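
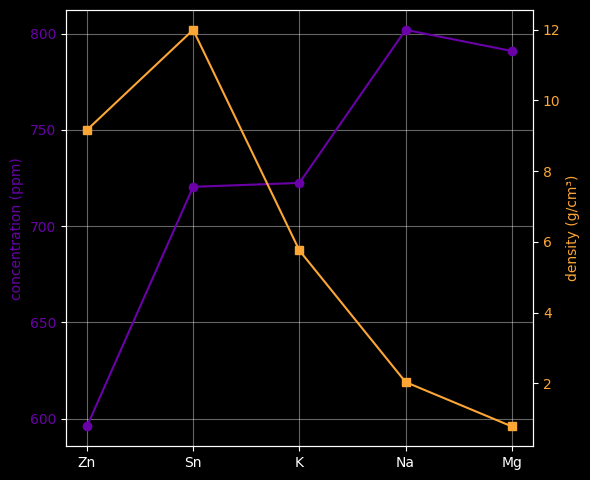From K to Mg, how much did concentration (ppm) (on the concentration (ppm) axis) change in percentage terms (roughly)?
K ≈ 720, Mg ≈ 800; (800 − 720) / 720 ≈ +11.1%.

≈ +11.1%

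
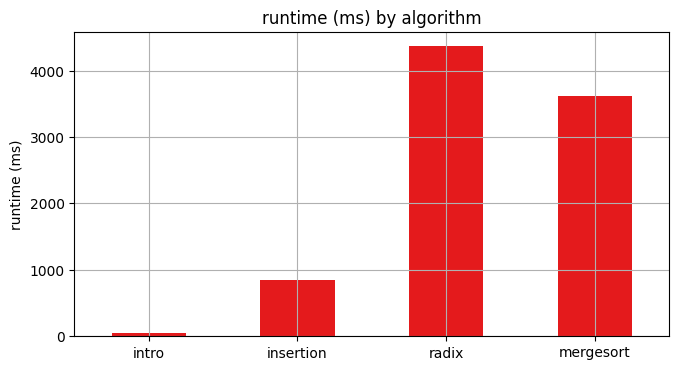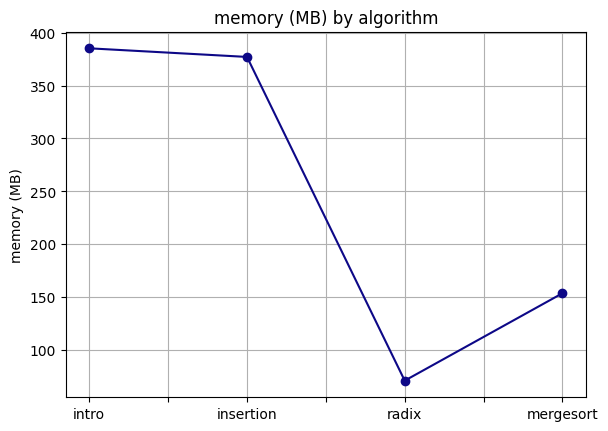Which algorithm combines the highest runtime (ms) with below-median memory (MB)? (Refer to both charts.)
Chart 2 median memory (MB) ≈ 250; below-median algorithms: radix, mergesort. Among those, radix has the highest runtime (ms) (≈ 4500).

radix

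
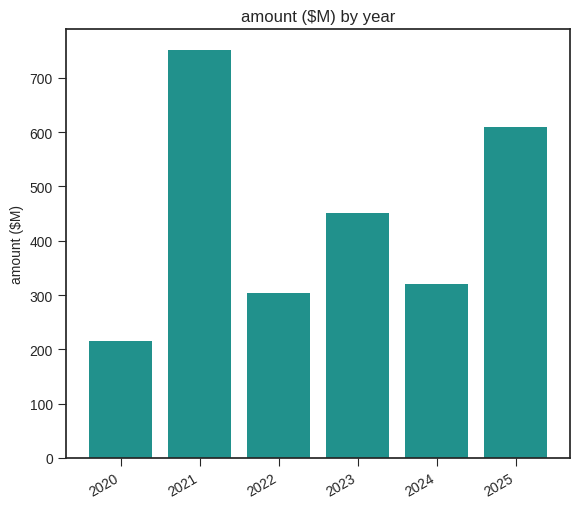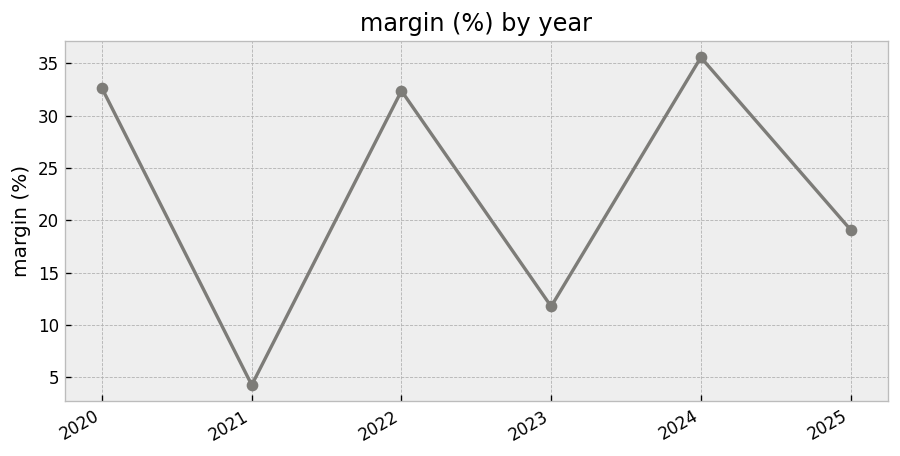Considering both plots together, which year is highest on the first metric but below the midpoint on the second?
2021

Chart 2 median margin (%) ≈ 25; below-median years: 2021, 2023, 2025. Among those, 2021 has the highest amount ($M) (≈ 800).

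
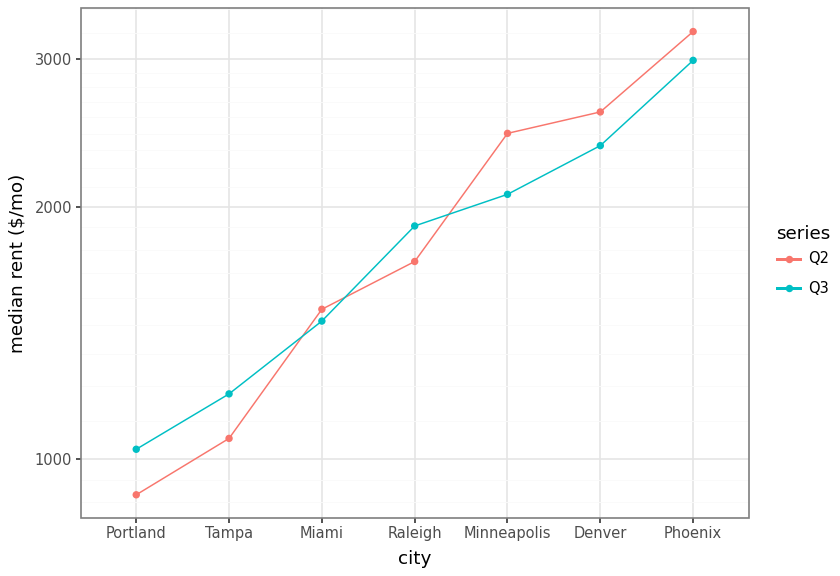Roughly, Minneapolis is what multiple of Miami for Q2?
≈ 1.5×

Minneapolis ≈ 2400, Miami ≈ 1600; 2400/1600 ≈ 1.5.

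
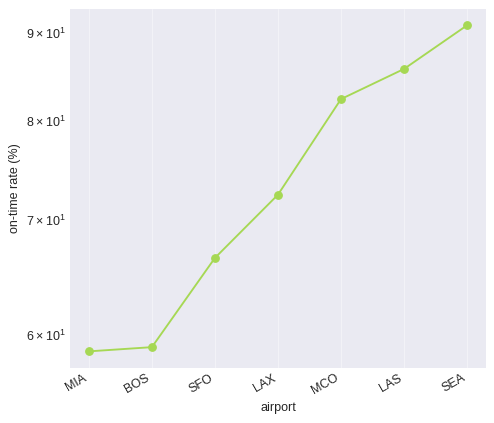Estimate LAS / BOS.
LAS ≈ 85, BOS ≈ 60; 85/60 ≈ 1.42.

≈ 1.42×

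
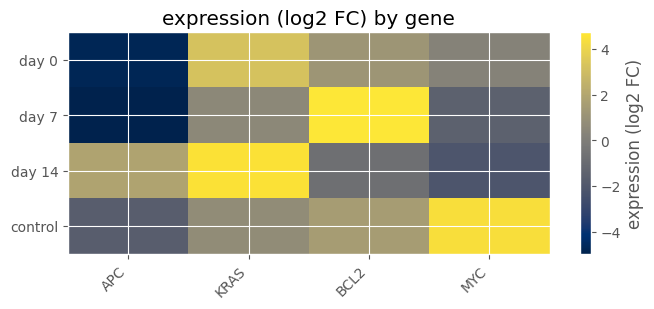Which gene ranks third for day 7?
Top 4 for day 7: BCL2 ≈ 5, KRAS ≈ 1, MYC ≈ -1, APC ≈ -5.

MYC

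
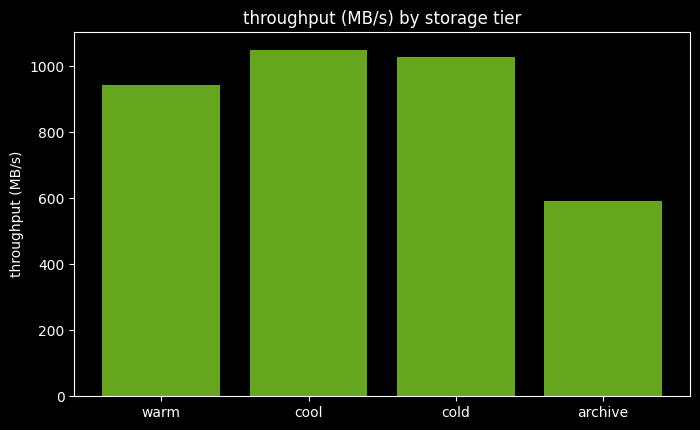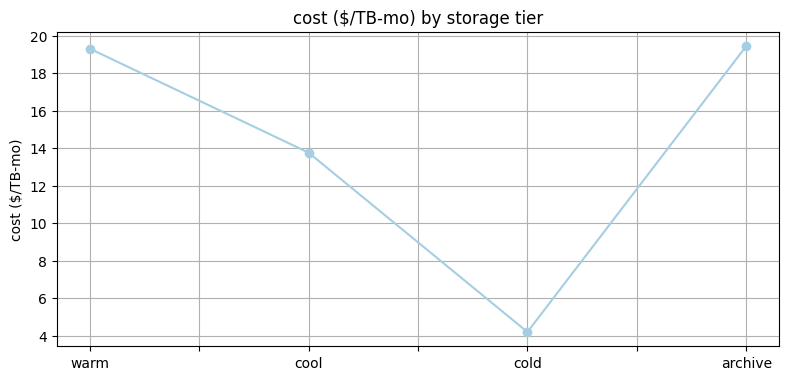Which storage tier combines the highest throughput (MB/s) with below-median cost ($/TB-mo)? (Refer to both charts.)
cool

Chart 2 median cost ($/TB-mo) ≈ 16; below-median storage tiers: cool, cold. Among those, cool has the highest throughput (MB/s) (≈ 1100).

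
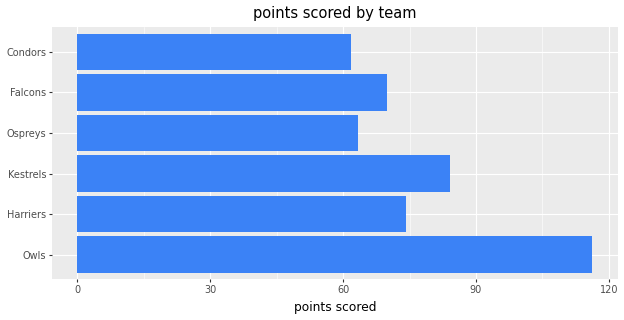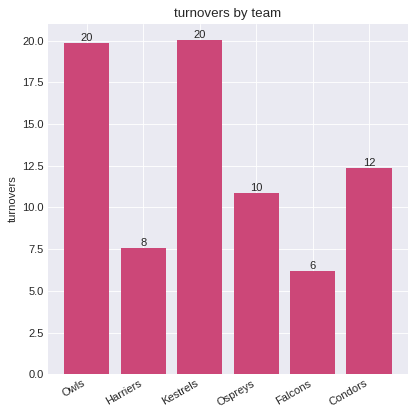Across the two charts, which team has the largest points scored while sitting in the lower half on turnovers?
Harriers

Chart 2 median turnovers ≈ 12; below-median teams: Harriers, Ospreys, Falcons. Among those, Harriers has the highest points scored (≈ 80).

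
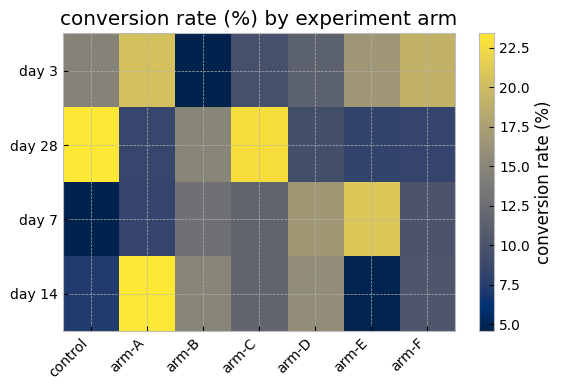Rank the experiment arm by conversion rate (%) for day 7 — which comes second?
arm-D

Top 3 for day 7: arm-E ≈ 22, arm-D ≈ 16, arm-B ≈ 12.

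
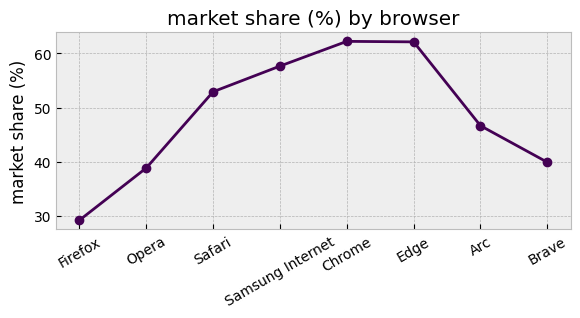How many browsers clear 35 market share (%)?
Above 35: Opera, Safari, Samsung Internet, Chrome, Edge, Arc, Brave.

7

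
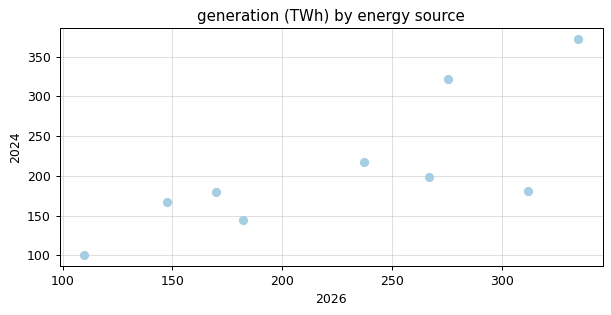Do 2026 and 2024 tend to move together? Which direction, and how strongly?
Points are positively correlated; strong (|r| ≈ 0.8).

positive, strong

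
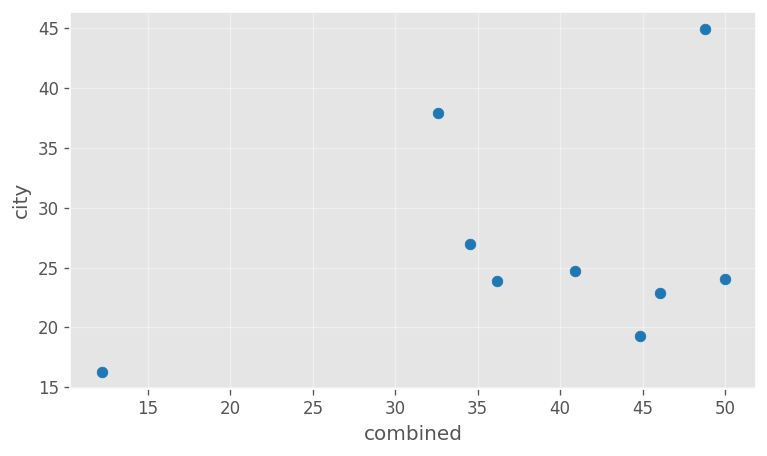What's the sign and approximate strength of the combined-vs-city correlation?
positive, weak

Points are positively correlated; weak (|r| ≈ 0.3).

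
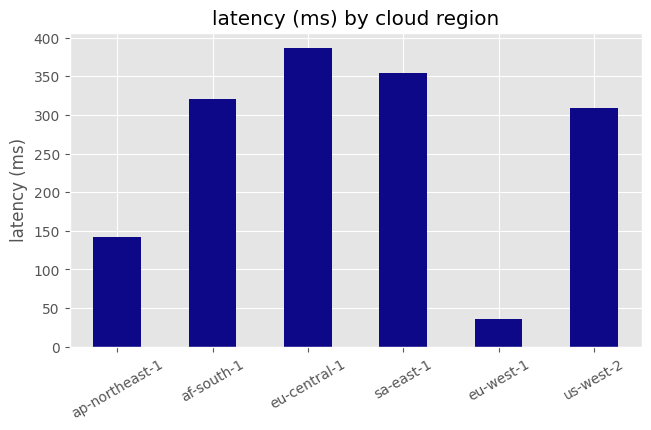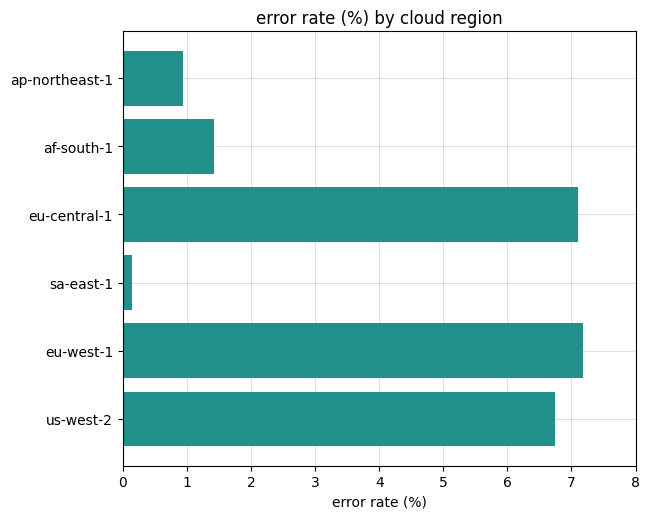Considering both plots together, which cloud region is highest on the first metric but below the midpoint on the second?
Chart 2 median error rate (%) ≈ 4; below-median cloud regions: ap-northeast-1, af-south-1, sa-east-1. Among those, sa-east-1 has the highest latency (ms) (≈ 350).

sa-east-1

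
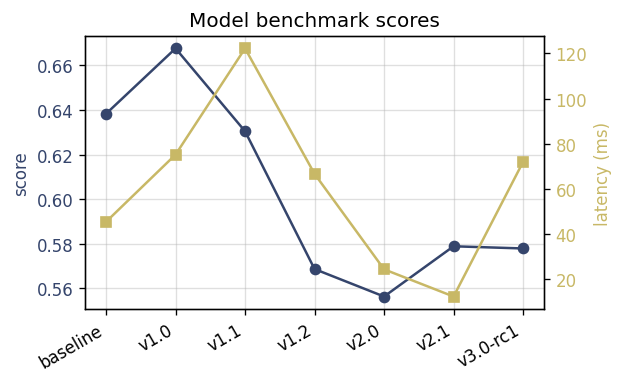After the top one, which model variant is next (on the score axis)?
Top 3 (on the score axis): v1.0 ≈ 0.67, baseline ≈ 0.64, v1.1 ≈ 0.63.

baseline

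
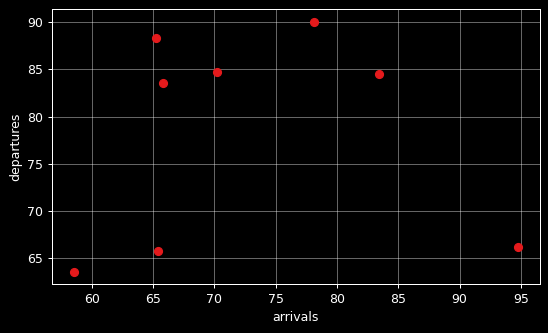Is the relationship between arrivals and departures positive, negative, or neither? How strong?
Points are roughly uncorrelated; weak (|r| ≈ 0.0).

no clear correlation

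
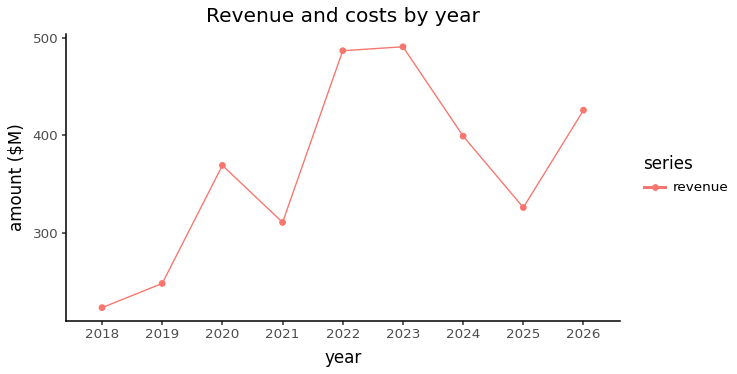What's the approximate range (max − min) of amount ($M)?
Max 2023 ≈ 500, min 2018 ≈ 225; range ≈ 275.

≈ 275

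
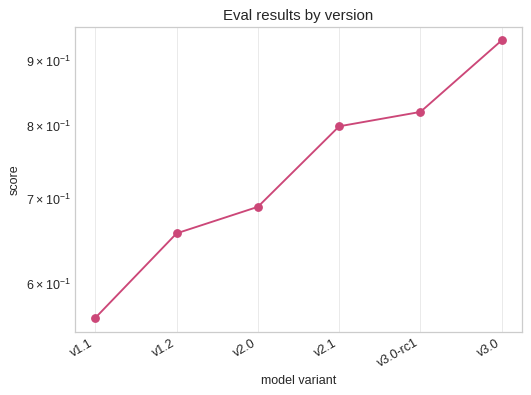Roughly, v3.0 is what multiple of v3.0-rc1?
v3.0 ≈ 0.95, v3.0-rc1 ≈ 0.80; 0.95/0.80 ≈ 1.19.

≈ 1.19×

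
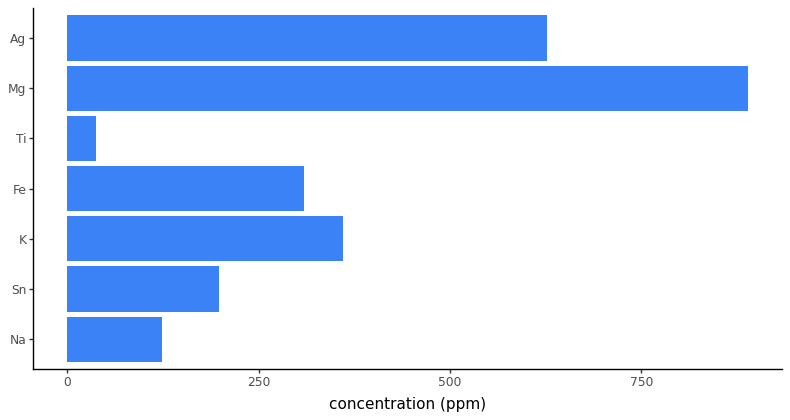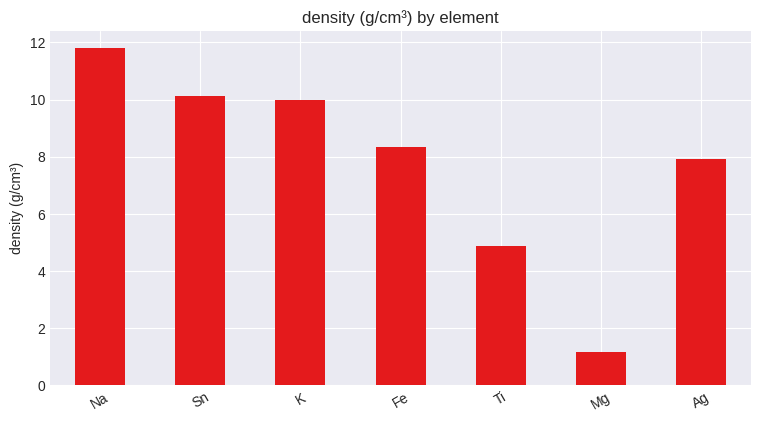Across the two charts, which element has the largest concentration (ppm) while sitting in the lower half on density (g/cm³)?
Chart 2 median density (g/cm³) ≈ 8; below-median elements: Ti, Mg, Ag. Among those, Mg has the highest concentration (ppm) (≈ 900).

Mg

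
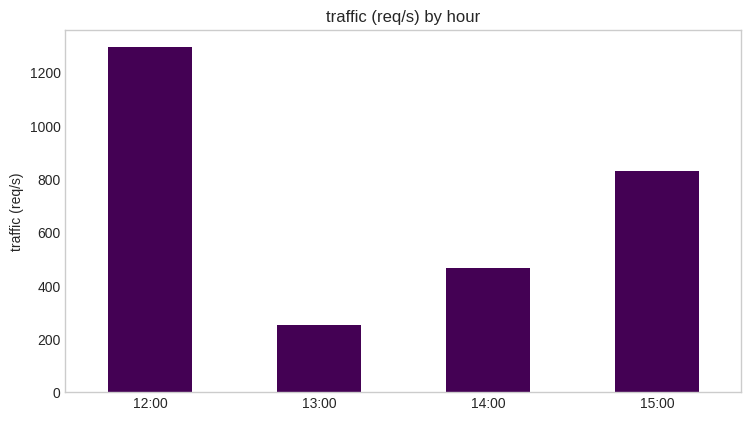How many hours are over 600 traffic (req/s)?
2

Above 600: 12:00, 15:00.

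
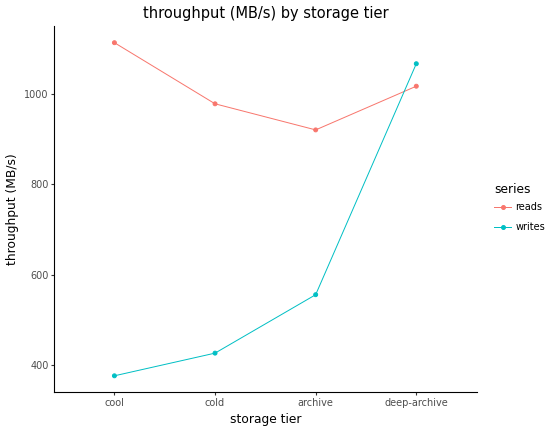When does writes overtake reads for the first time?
archive: writes ≈ 600 vs reads ≈ 900 (not yet); deep-archive: writes ≈ 1100 vs reads ≈ 1000 (first crossover).

deep-archive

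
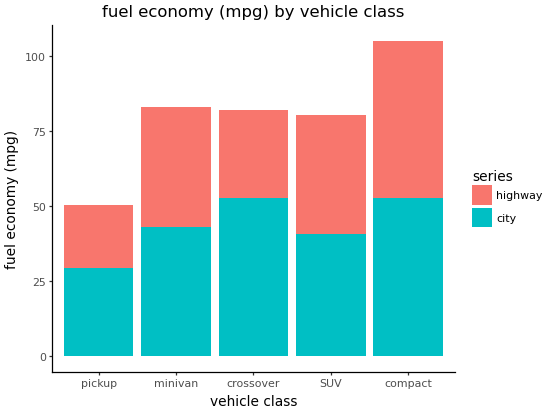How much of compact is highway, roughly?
≈ 60

highway top ≈ 110, bottom ≈ 50; segment ≈ 60.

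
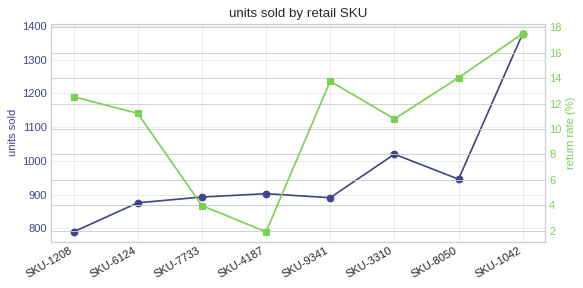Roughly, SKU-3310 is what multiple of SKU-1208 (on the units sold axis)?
≈ 1.25×

SKU-3310 ≈ 1000, SKU-1208 ≈ 800; 1000/800 ≈ 1.25.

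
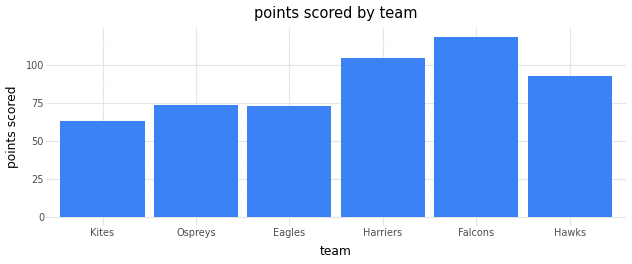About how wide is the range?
≈ 60

Max Falcons ≈ 120, min Kites ≈ 60; range ≈ 60.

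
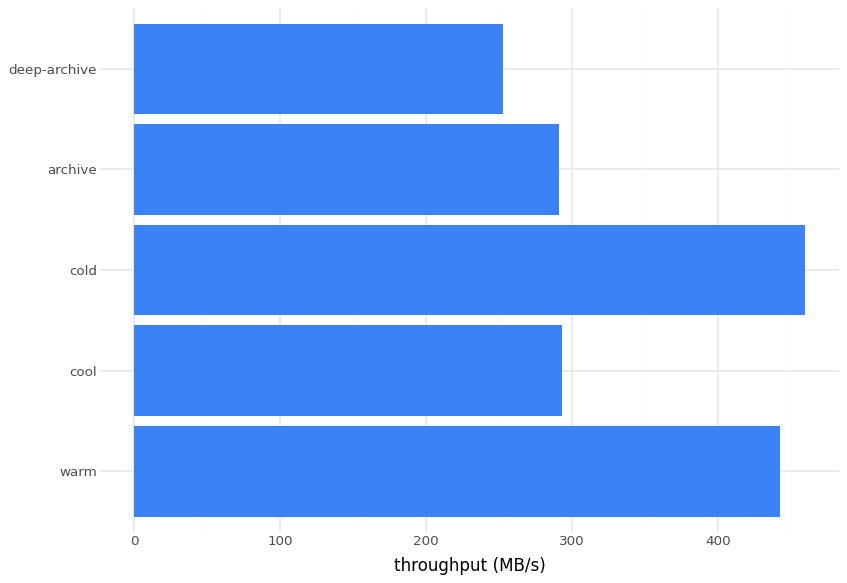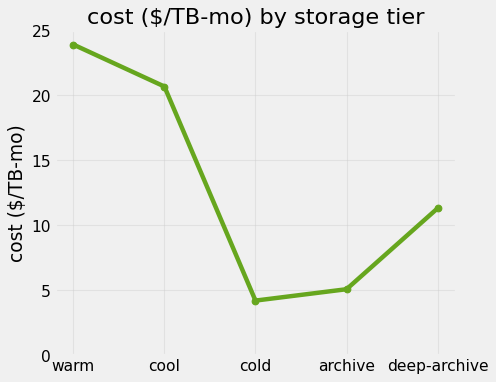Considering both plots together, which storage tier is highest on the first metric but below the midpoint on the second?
cold

Chart 2 median cost ($/TB-mo) ≈ 10; below-median storage tiers: cold, archive. Among those, cold has the highest throughput (MB/s) (≈ 450).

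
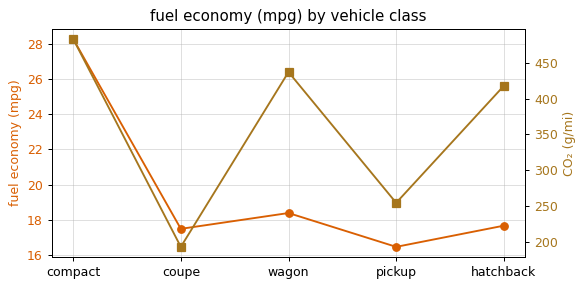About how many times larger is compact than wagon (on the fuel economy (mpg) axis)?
compact ≈ 28, wagon ≈ 18; 28/18 ≈ 1.56.

≈ 1.56×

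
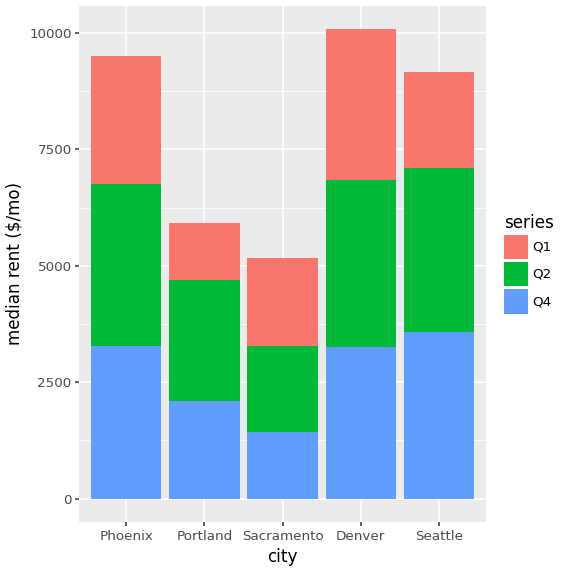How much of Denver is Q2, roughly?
≈ 4000

Q2 top ≈ 7000, bottom ≈ 3000; segment ≈ 4000.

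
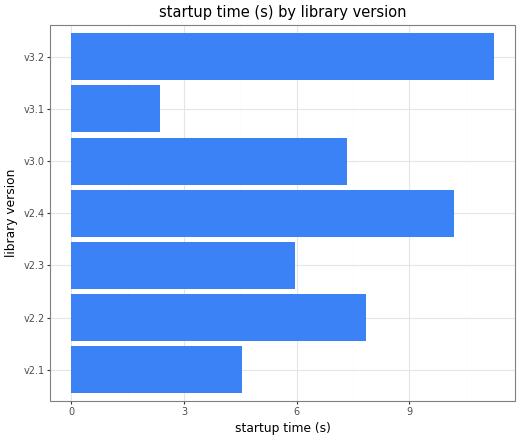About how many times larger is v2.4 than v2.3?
≈ 1.67×

v2.4 ≈ 10, v2.3 ≈ 6; 10/6 ≈ 1.67.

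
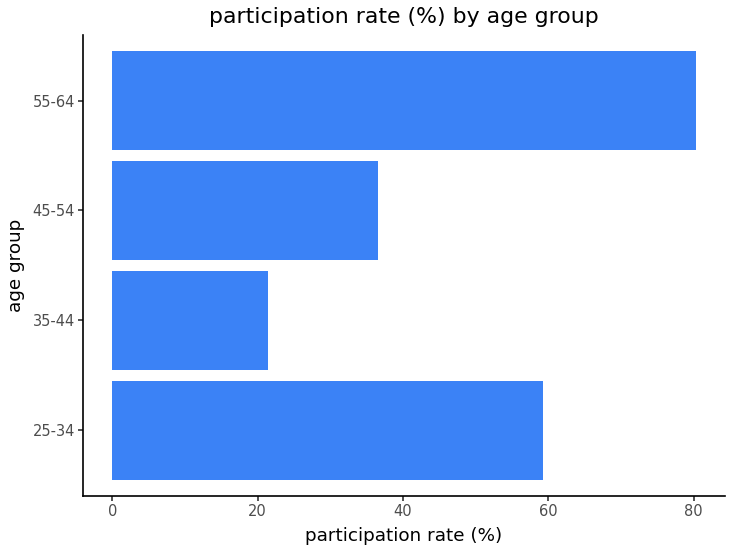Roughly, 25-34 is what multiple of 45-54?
25-34 ≈ 60, 45-54 ≈ 40; 60/40 ≈ 1.5.

≈ 1.5×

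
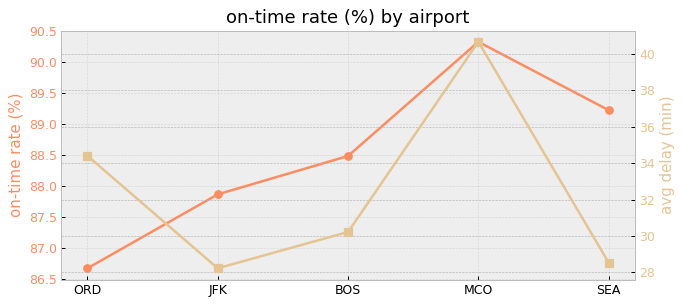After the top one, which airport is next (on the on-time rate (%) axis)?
Top 3 (on the on-time rate (%) axis): MCO ≈ 90.5, SEA ≈ 89.0, BOS ≈ 88.5.

SEA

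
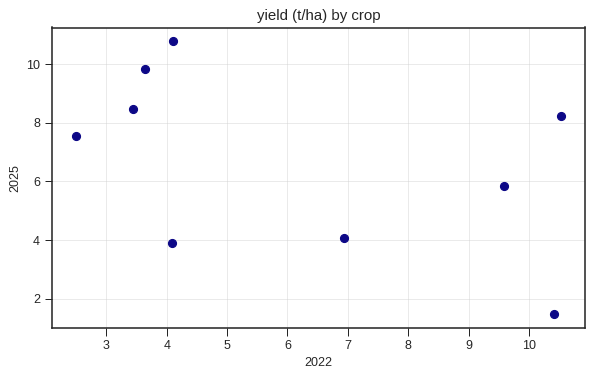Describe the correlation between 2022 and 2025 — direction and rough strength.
negative, moderate

Points are negatively correlated; moderate (|r| ≈ 0.5).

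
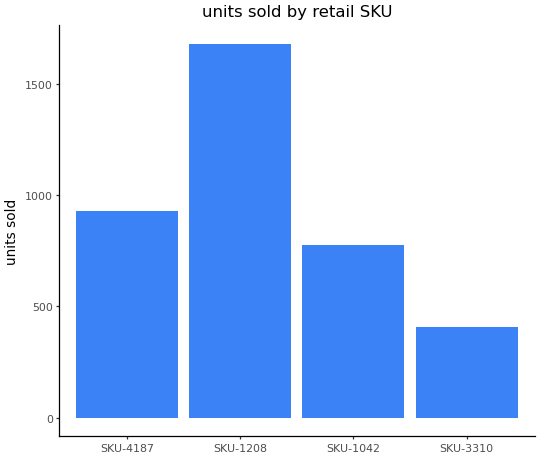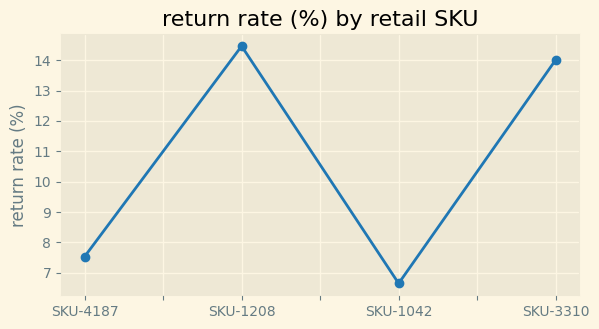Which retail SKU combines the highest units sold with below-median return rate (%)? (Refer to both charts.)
Chart 2 median return rate (%) ≈ 10; below-median retail SKUs: SKU-4187, SKU-1042. Among those, SKU-4187 has the highest units sold (≈ 1000).

SKU-4187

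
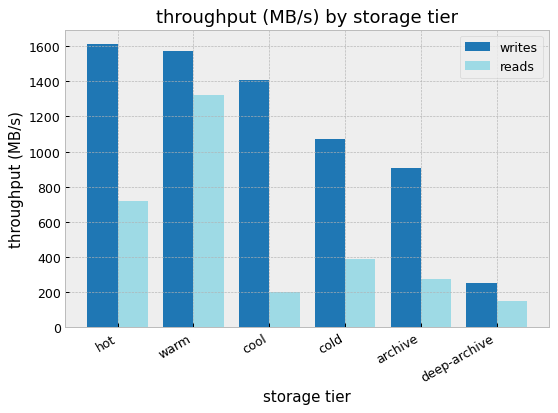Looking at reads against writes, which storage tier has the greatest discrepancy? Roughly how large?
cool, ≈ 1200 MB/s

cool: reads ≈ 200, writes ≈ 1400 → gap ≈ 1200. Next-largest (hot) is only ≈ 800.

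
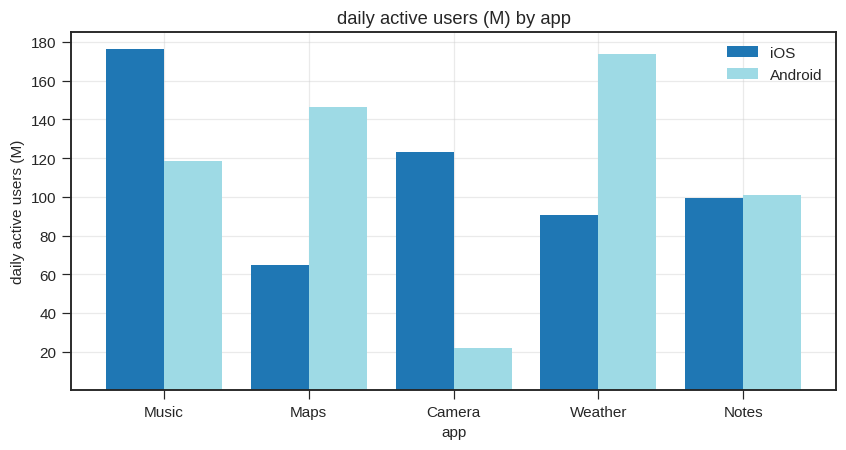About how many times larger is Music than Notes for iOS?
≈ 1.8×

Music ≈ 180, Notes ≈ 100; 180/100 ≈ 1.8.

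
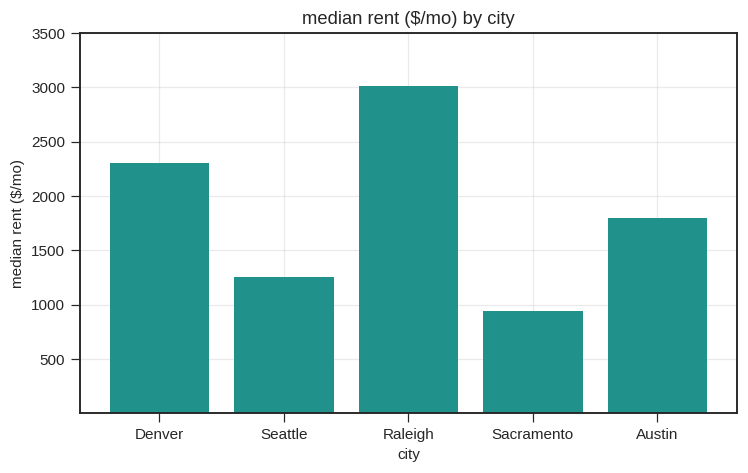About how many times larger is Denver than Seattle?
≈ 1.67×

Denver ≈ 2500, Seattle ≈ 1500; 2500/1500 ≈ 1.67.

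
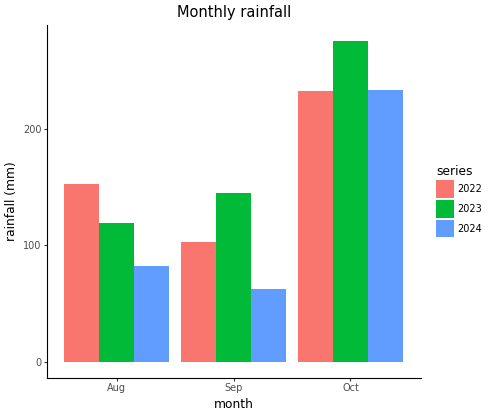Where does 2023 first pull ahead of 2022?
Aug: 2023 ≈ 125 vs 2022 ≈ 150 (not yet); Sep: 2023 ≈ 150 vs 2022 ≈ 100 (first crossover).

Sep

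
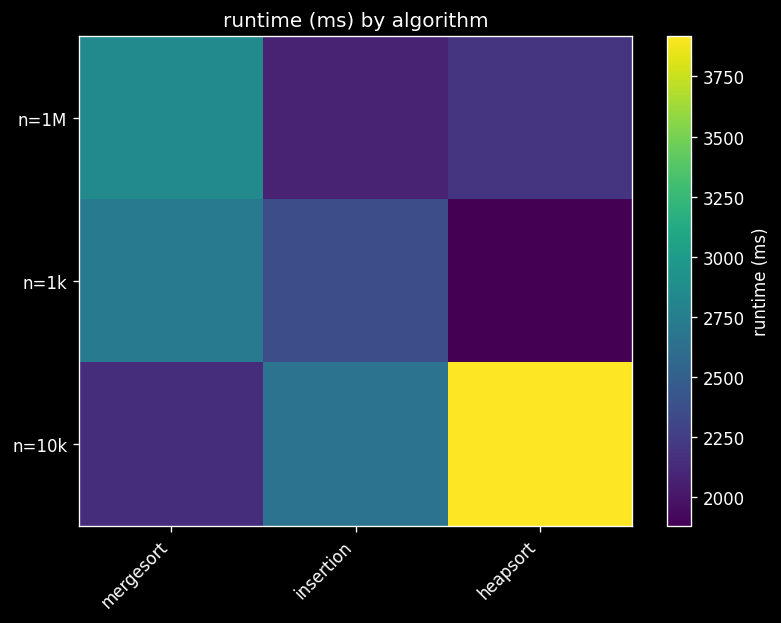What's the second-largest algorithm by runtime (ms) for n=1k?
insertion

Top 3 for n=1k: mergesort ≈ 2800, insertion ≈ 2400, heapsort ≈ 1800.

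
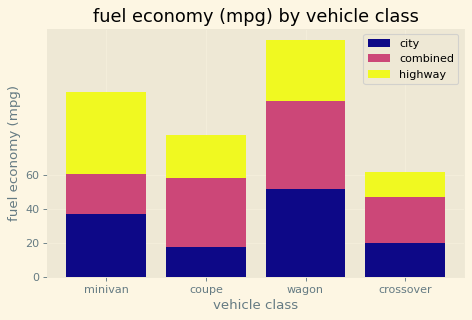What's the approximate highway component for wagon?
highway top ≈ 140, bottom ≈ 100; segment ≈ 40.

≈ 40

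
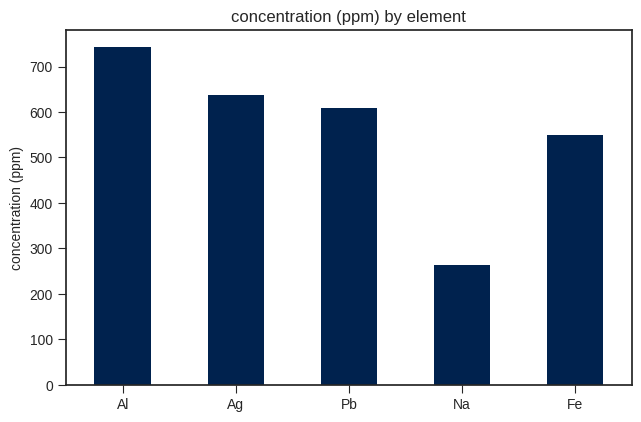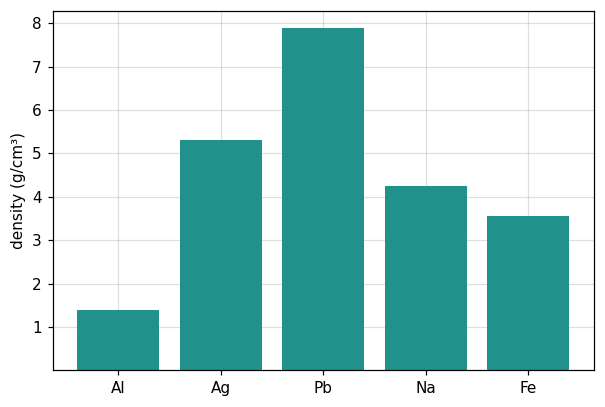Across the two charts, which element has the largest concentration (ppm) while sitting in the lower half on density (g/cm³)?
Chart 2 median density (g/cm³) ≈ 4; below-median elements: Al, Fe. Among those, Al has the highest concentration (ppm) (≈ 700).

Al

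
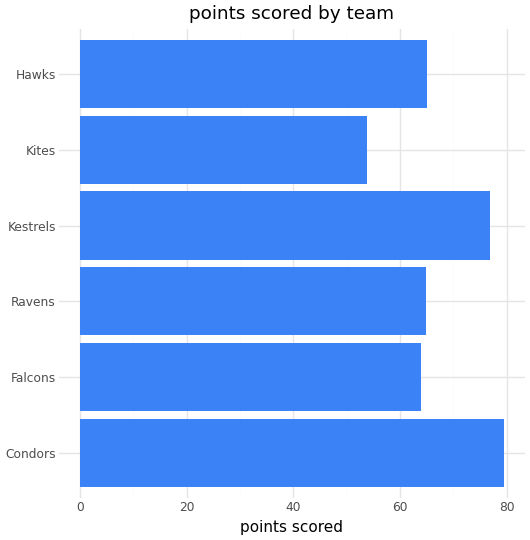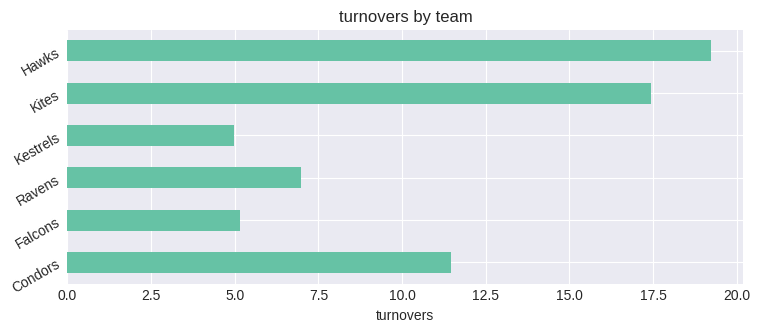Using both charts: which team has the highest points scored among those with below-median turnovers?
Kestrels

Chart 2 median turnovers ≈ 10; below-median teams: Falcons, Ravens, Kestrels. Among those, Kestrels has the highest points scored (≈ 80).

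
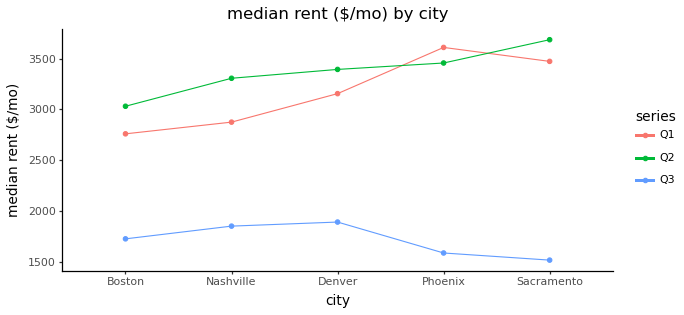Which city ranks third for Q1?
Top 4 for Q1: Phoenix ≈ 3600, Sacramento ≈ 3400, Denver ≈ 3200, Nashville ≈ 2800.

Denver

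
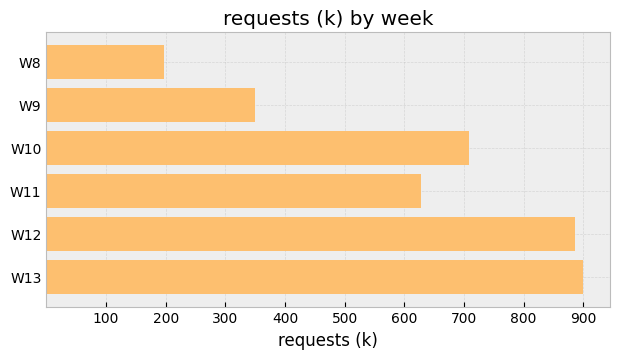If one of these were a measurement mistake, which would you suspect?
W8 ≈ 200; the rest sit between ≈ 400 and ≈ 900.

W8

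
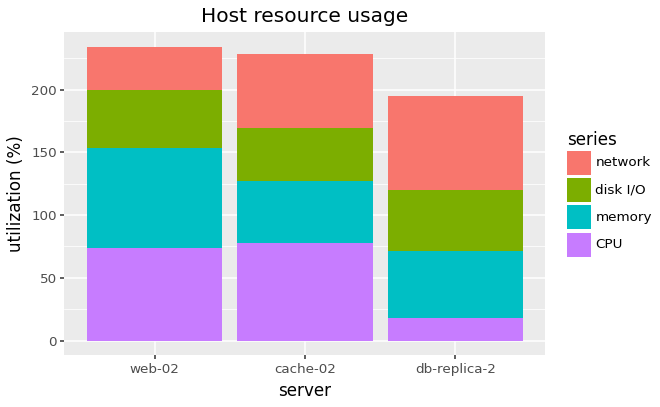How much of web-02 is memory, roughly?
≈ 80

memory top ≈ 160, bottom ≈ 80; segment ≈ 80.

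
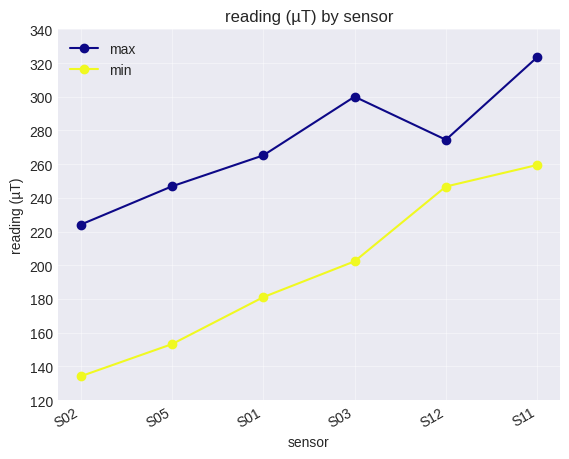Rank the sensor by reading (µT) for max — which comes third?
Top 4 for max: S11 ≈ 320, S03 ≈ 300, S12 ≈ 280, S01 ≈ 260.

S12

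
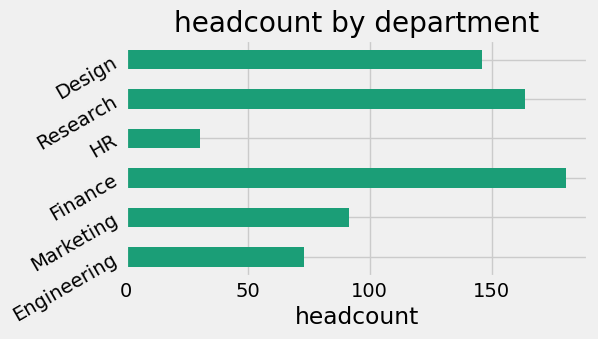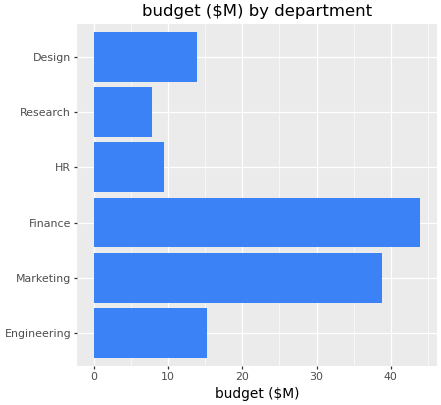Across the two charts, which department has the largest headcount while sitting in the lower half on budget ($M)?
Chart 2 median budget ($M) ≈ 15; below-median departments: HR, Research, Design. Among those, Research has the highest headcount (≈ 160).

Research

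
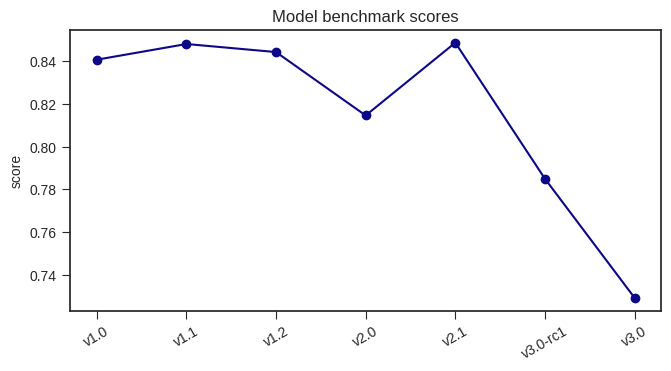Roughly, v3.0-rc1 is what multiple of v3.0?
≈ 1.07×

v3.0-rc1 ≈ 0.78, v3.0 ≈ 0.73; 0.78/0.73 ≈ 1.07.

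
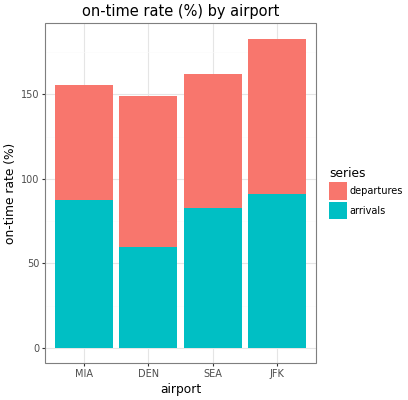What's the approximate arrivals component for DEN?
arrivals top ≈ 60, bottom ≈ 0; segment ≈ 60.

≈ 60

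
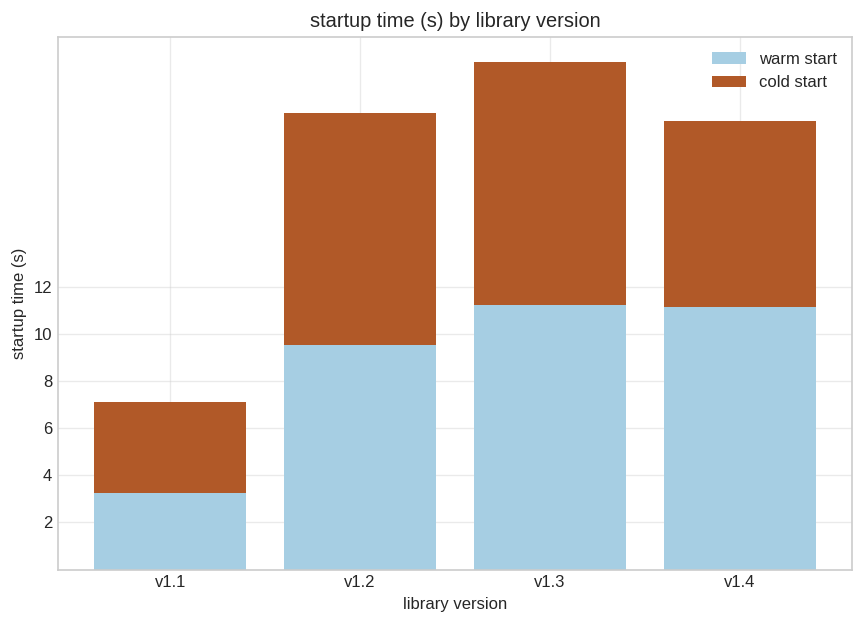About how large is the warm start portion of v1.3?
warm start top ≈ 12, bottom ≈ 0; segment ≈ 12.

≈ 12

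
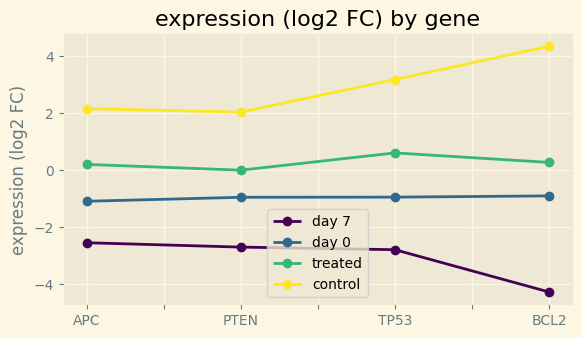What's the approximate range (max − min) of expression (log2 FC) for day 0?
≈ 0

Max BCL2 ≈ -1, min APC ≈ -1; range ≈ 0.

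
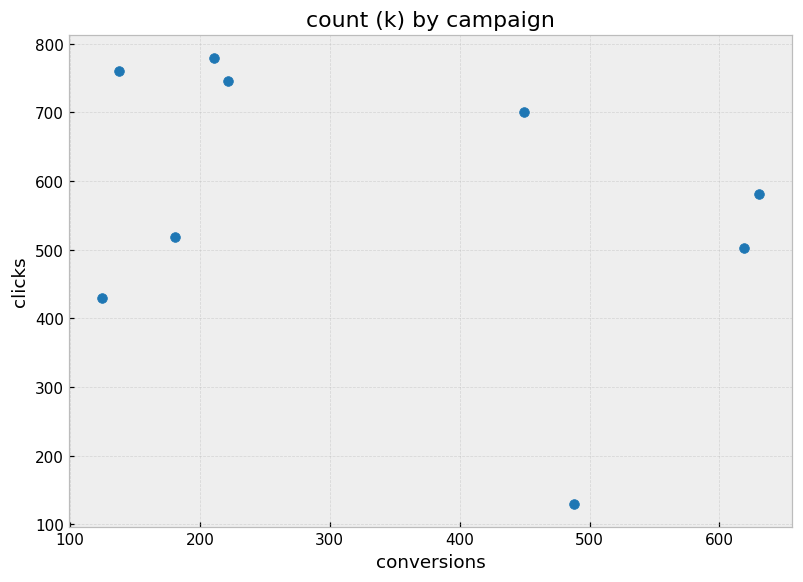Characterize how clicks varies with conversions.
Points are negatively correlated; weak (|r| ≈ 0.3).

negative, weak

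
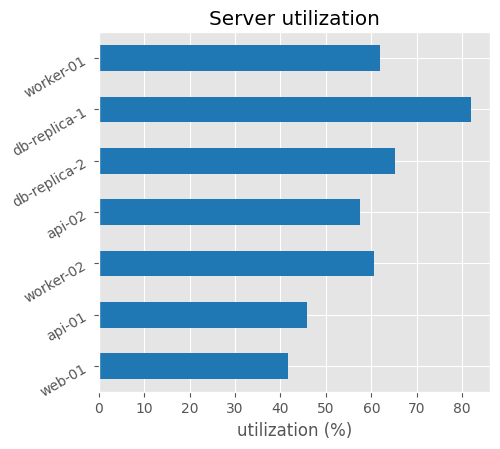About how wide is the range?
Max db-replica-1 ≈ 80, min web-01 ≈ 40; range ≈ 40.

≈ 40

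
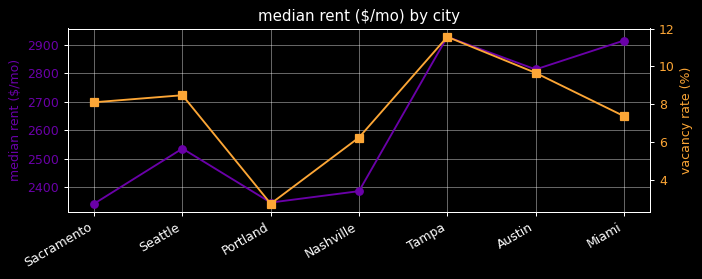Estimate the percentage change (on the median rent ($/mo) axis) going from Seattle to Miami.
Seattle ≈ 2550, Miami ≈ 2900; (2900 − 2550) / 2550 ≈ +13.7%.

≈ +13.7%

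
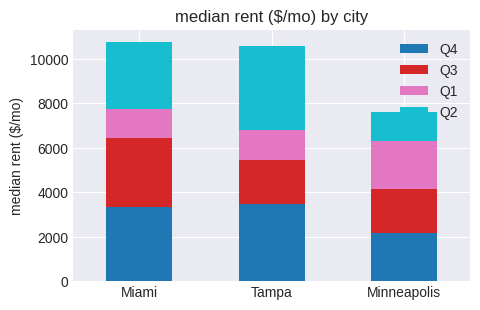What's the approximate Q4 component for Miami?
≈ 3000

Q4 top ≈ 3000, bottom ≈ 0; segment ≈ 3000.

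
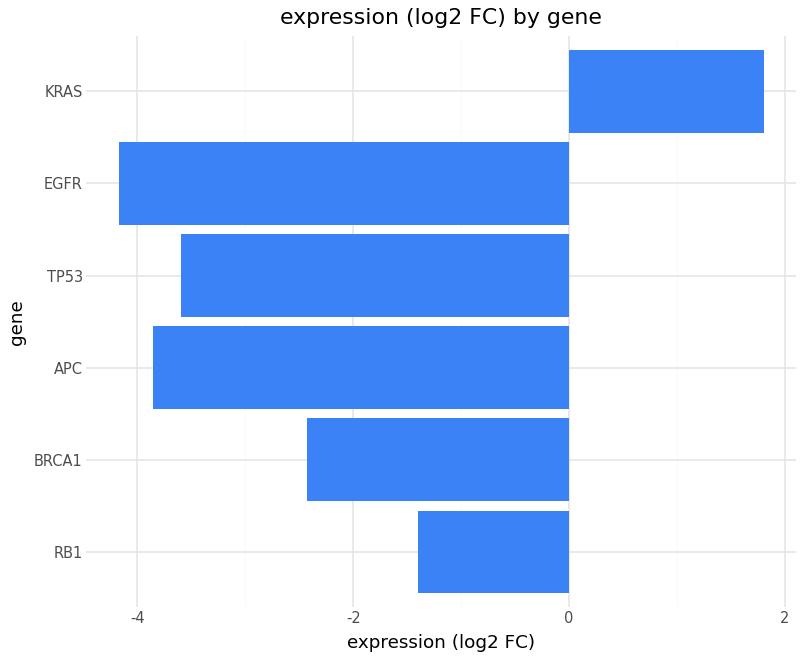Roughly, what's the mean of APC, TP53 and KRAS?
≈ -1.83

(-4.0 + -3.5 + 2.0) / 3 ≈ -1.83.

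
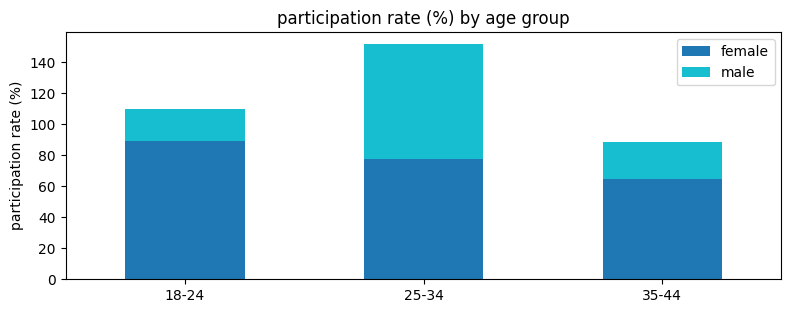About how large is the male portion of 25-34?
≈ 80

male top ≈ 160, bottom ≈ 80; segment ≈ 80.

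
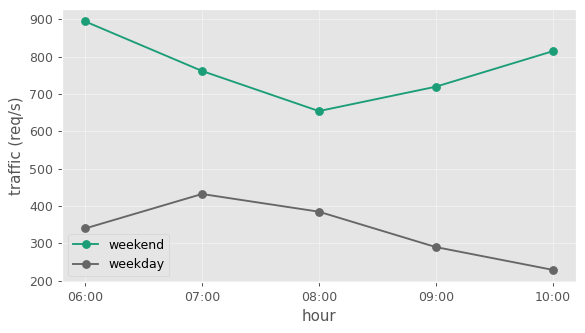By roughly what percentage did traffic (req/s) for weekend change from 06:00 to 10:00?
≈ -11.1%

06:00 ≈ 900, 10:00 ≈ 800; (800 − 900) / 900 ≈ -11.1%.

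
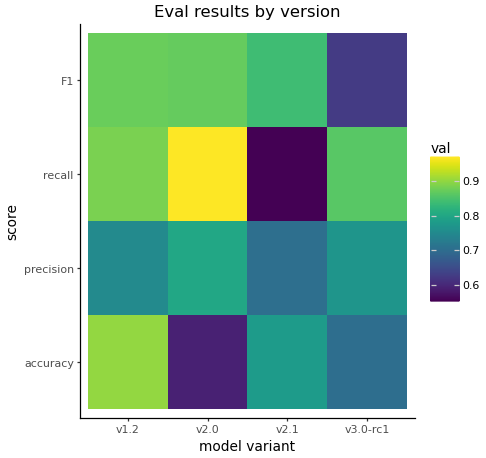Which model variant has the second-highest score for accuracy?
Top 3 for accuracy: v1.2 ≈ 0.90, v2.1 ≈ 0.80, v3.0-rc1 ≈ 0.70.

v2.1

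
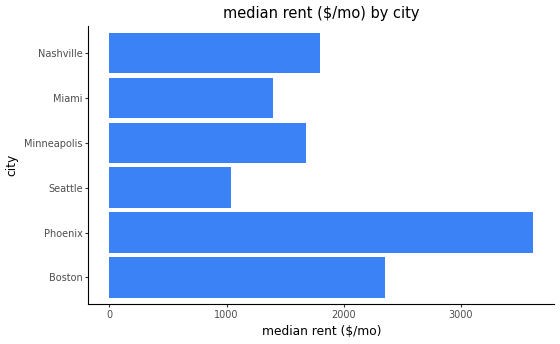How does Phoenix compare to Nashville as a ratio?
Phoenix ≈ 3500, Nashville ≈ 2000; 3500/2000 ≈ 1.75.

≈ 1.75×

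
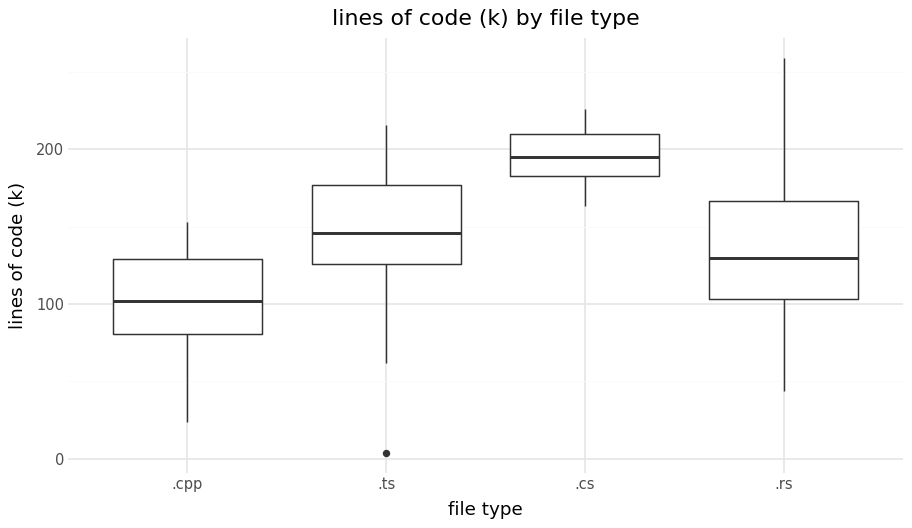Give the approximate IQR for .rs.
≈ 70

Q3 ≈ 170, Q1 ≈ 100; IQR ≈ 70.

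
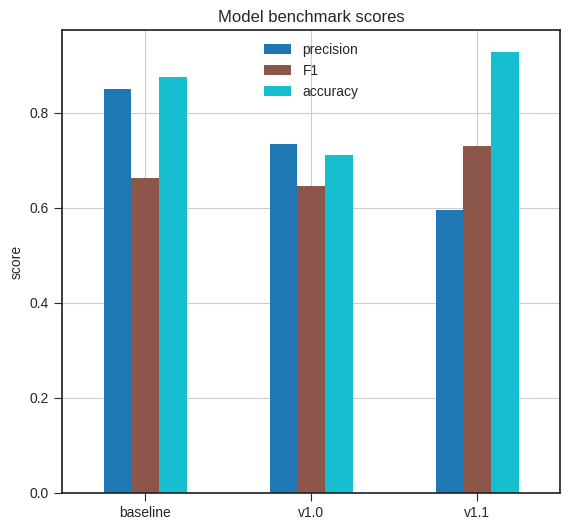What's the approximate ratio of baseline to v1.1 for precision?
baseline ≈ 0.8, v1.1 ≈ 0.6; 0.8/0.6 ≈ 1.33.

≈ 1.33×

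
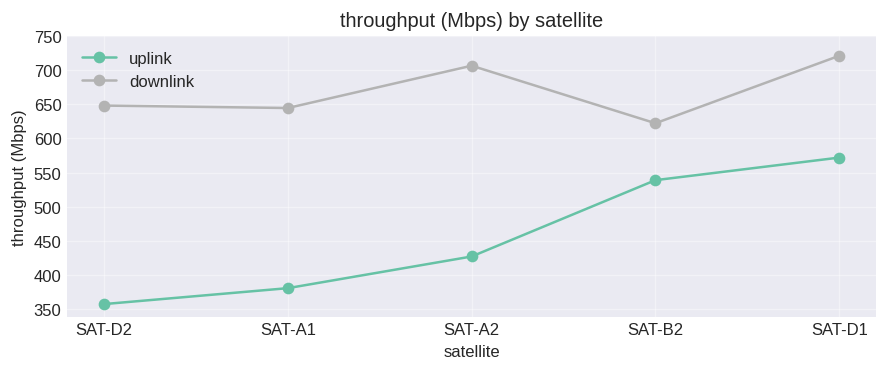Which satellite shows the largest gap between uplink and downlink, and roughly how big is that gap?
SAT-D2: uplink ≈ 350, downlink ≈ 650 → gap ≈ 300. Next-largest (SAT-A2) is only ≈ 250.

SAT-D2, ≈ 300 Mbps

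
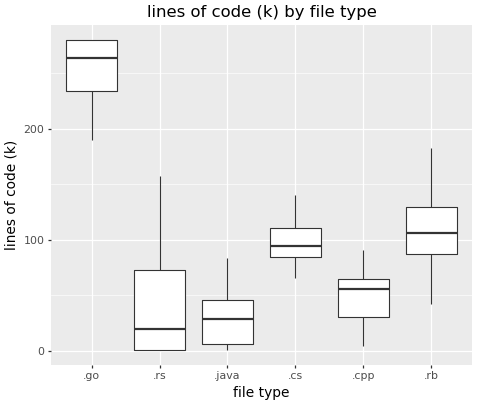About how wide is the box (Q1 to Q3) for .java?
≈ 40

Q3 ≈ 40, Q1 ≈ 0; IQR ≈ 40.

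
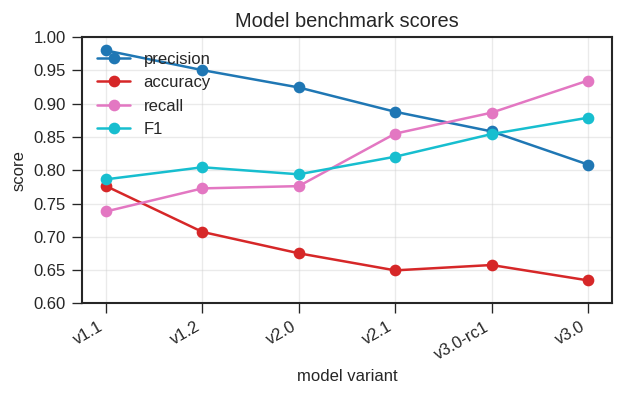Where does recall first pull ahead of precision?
v3.0-rc1

v2.1: recall ≈ 0.85 vs precision ≈ 0.90 (not yet); v3.0-rc1: recall ≈ 0.90 vs precision ≈ 0.85 (first crossover).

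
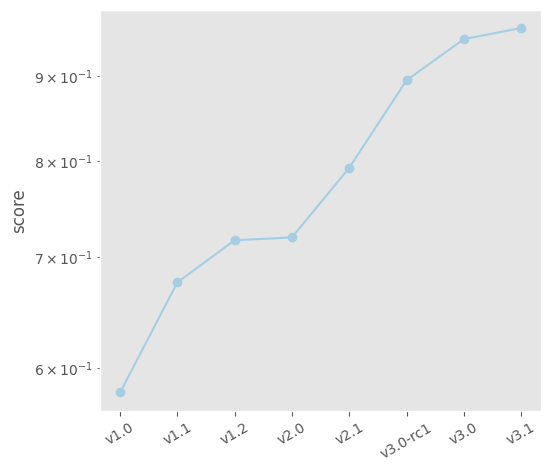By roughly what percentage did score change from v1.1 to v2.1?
≈ +14.3%

v1.1 ≈ 0.70, v2.1 ≈ 0.80; (0.80 − 0.70) / 0.70 ≈ +14.3%.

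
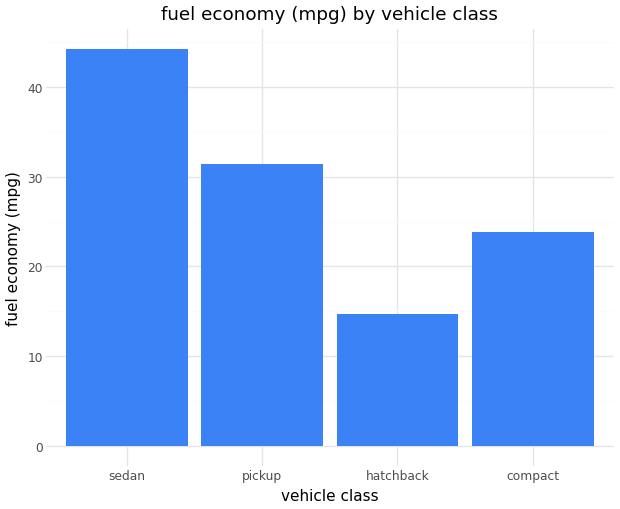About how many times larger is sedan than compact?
≈ 1.8×

sedan ≈ 45, compact ≈ 25; 45/25 ≈ 1.8.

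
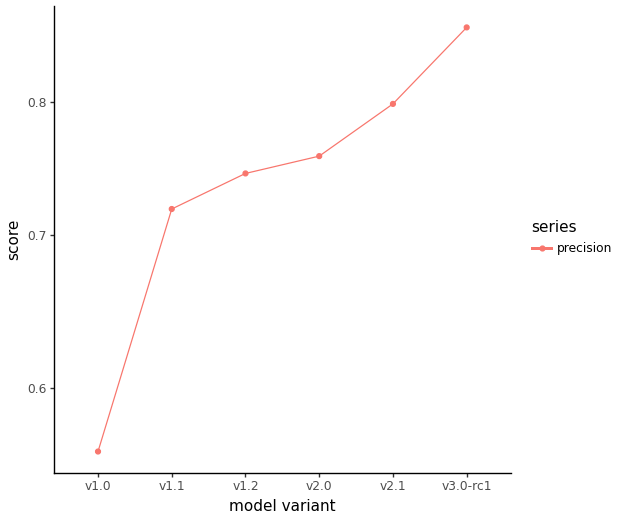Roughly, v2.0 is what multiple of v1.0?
≈ 1.36×

v2.0 ≈ 0.75, v1.0 ≈ 0.55; 0.75/0.55 ≈ 1.36.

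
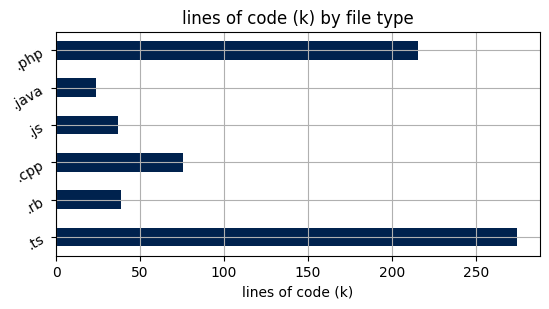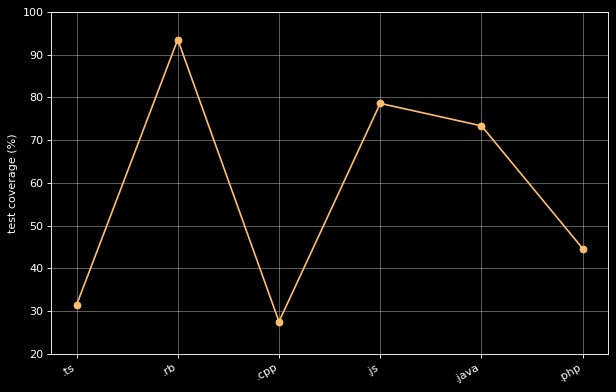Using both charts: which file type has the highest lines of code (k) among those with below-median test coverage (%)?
.ts

Chart 2 median test coverage (%) ≈ 60; below-median file types: .ts, .cpp, .php. Among those, .ts has the highest lines of code (k) (≈ 250).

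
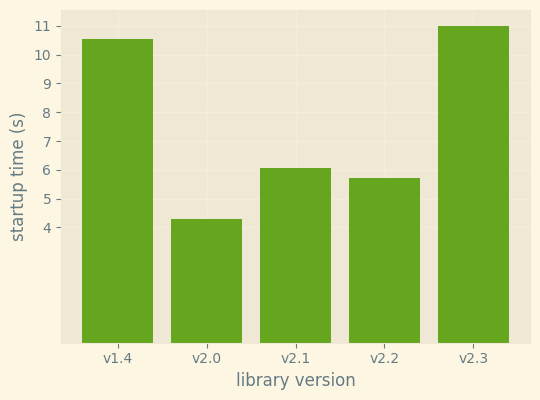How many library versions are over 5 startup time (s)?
4

Above 5: v1.4, v2.1, v2.2, v2.3.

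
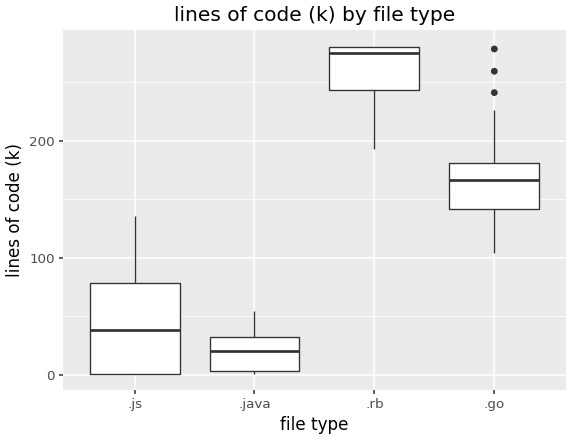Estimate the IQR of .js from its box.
≈ 75

Q3 ≈ 75, Q1 ≈ 0; IQR ≈ 75.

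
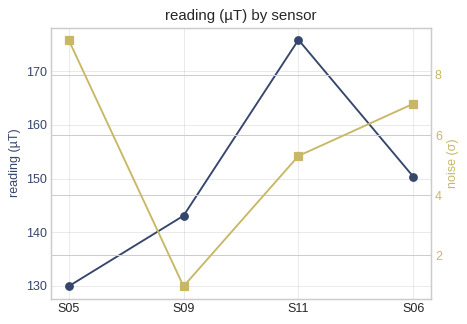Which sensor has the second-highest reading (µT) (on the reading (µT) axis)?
S06

Top 3 (on the reading (µT) axis): S11 ≈ 175, S06 ≈ 150, S09 ≈ 145.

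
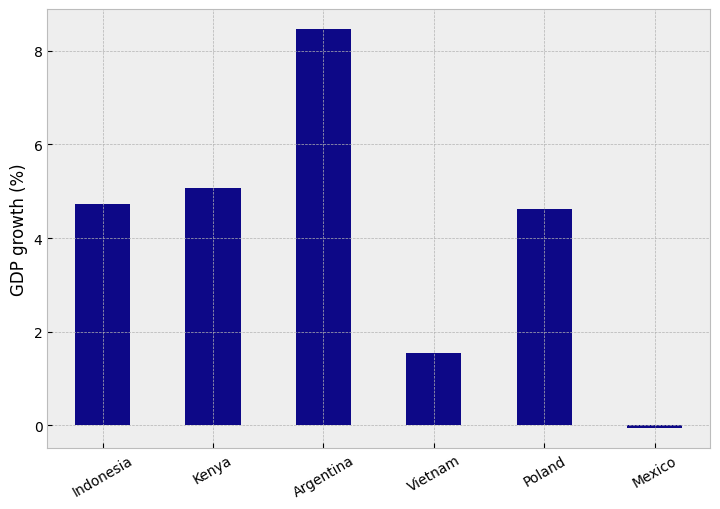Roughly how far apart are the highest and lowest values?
Max Argentina ≈ 8, min Mexico ≈ 0; range ≈ 8.

≈ 8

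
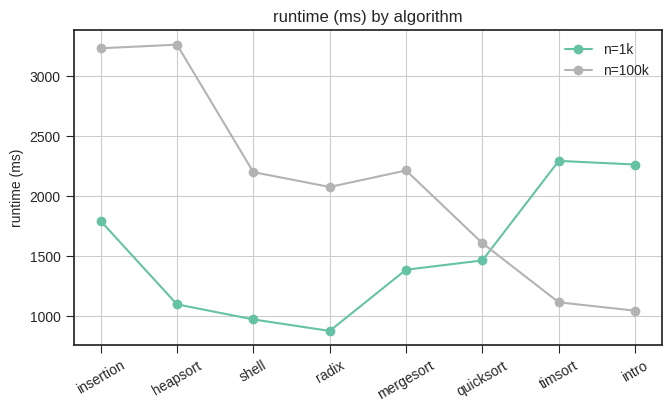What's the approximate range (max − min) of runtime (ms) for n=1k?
Max timsort ≈ 2200, min radix ≈ 800; range ≈ 1400.

≈ 1400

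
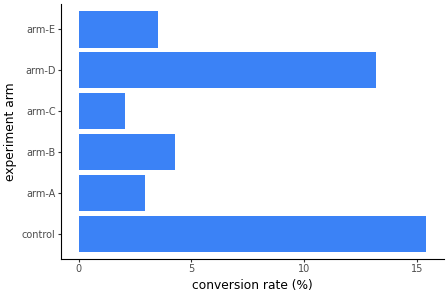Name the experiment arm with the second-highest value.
Top 3: control ≈ 16, arm-D ≈ 14, arm-B ≈ 4.

arm-D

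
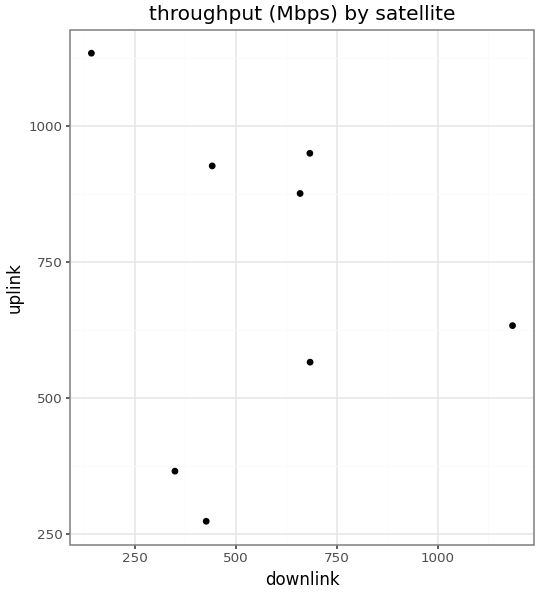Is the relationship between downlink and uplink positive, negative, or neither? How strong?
Points are roughly uncorrelated; weak (|r| ≈ 0.1).

no clear correlation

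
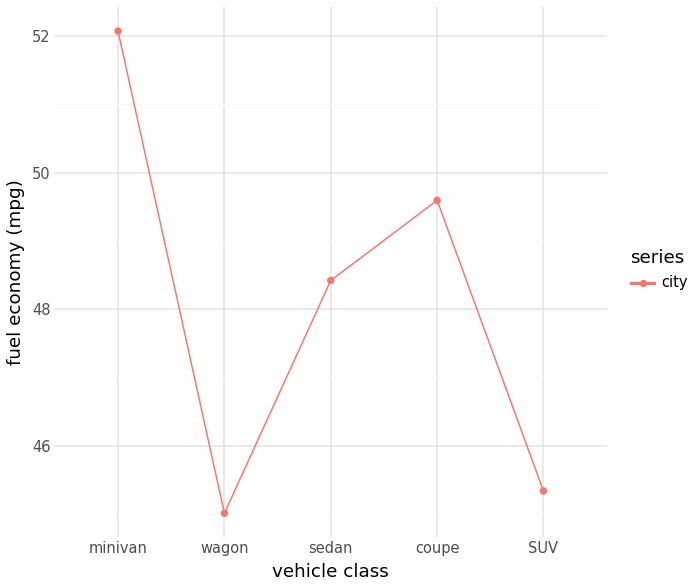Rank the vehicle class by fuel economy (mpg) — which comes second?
coupe

Top 3: minivan ≈ 52, coupe ≈ 50, sedan ≈ 48.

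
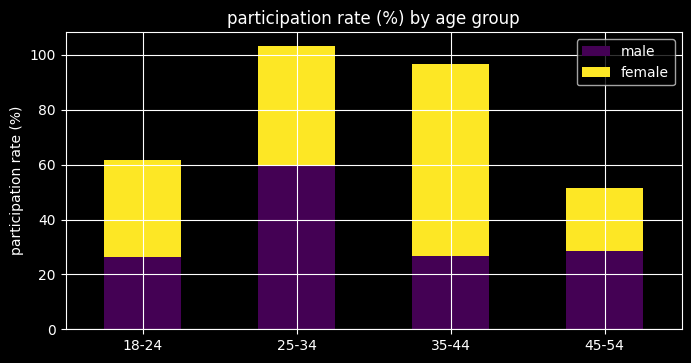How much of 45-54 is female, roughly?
female top ≈ 50, bottom ≈ 30; segment ≈ 20.

≈ 20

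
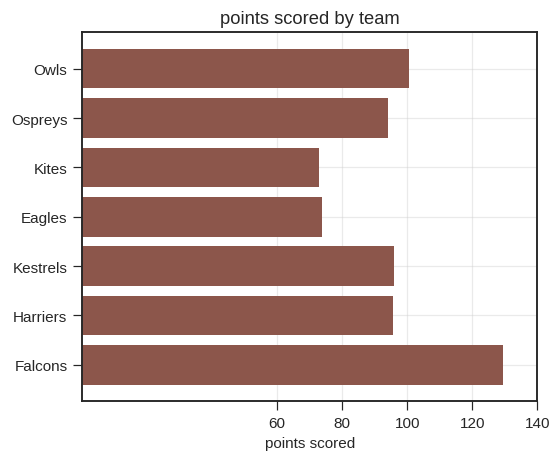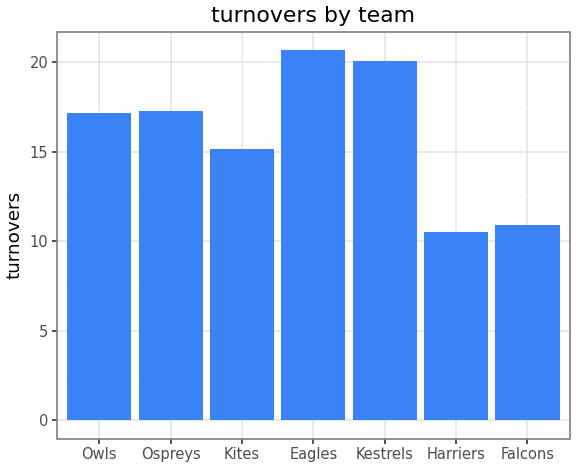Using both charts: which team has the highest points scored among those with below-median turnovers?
Chart 2 median turnovers ≈ 18; below-median teams: Kites, Harriers, Falcons. Among those, Falcons has the highest points scored (≈ 120).

Falcons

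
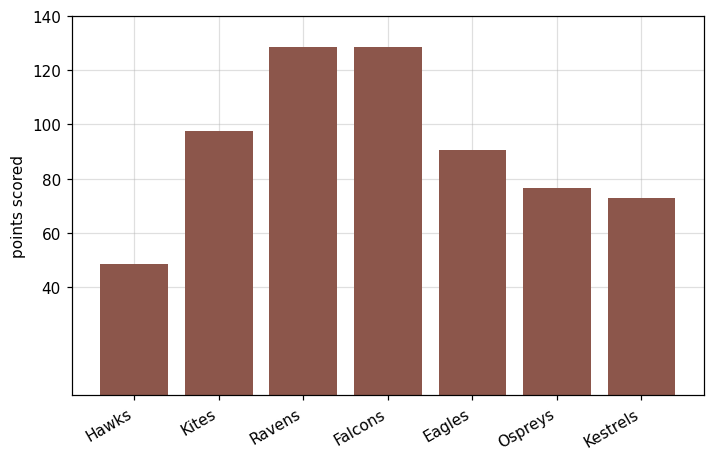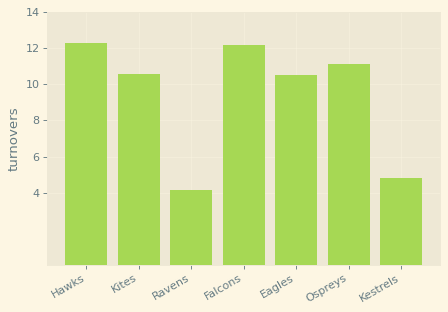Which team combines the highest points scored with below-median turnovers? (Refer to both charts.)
Chart 2 median turnovers ≈ 10; below-median teams: Ravens, Eagles, Kestrels. Among those, Ravens has the highest points scored (≈ 120).

Ravens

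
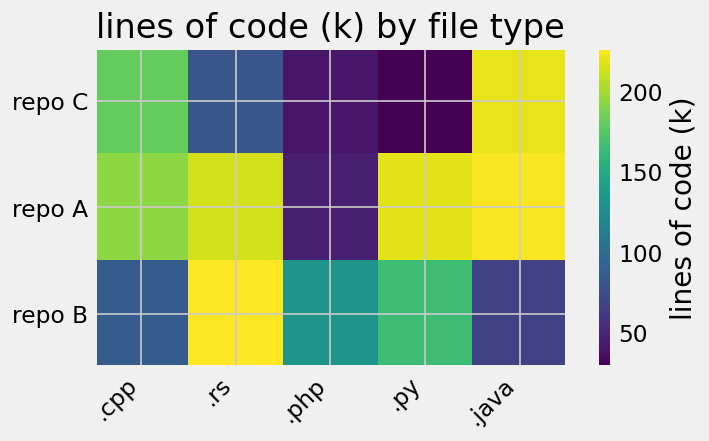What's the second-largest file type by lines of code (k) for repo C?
.cpp

Top 3 for repo C: .java ≈ 220, .cpp ≈ 180, .rs ≈ 80.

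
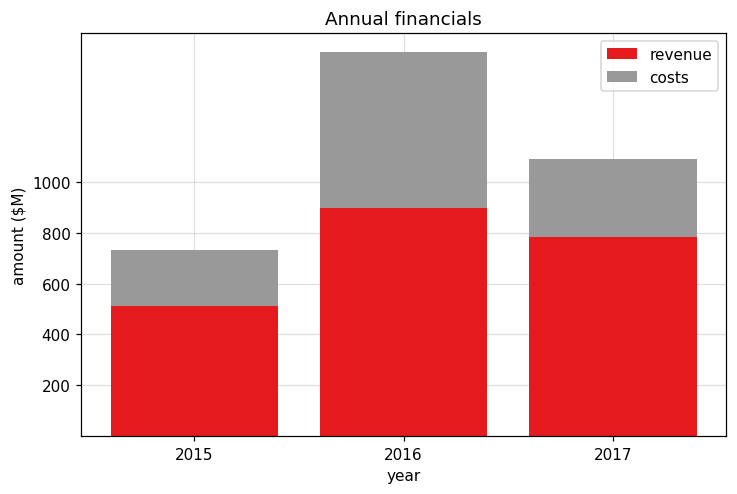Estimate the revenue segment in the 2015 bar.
≈ 600

revenue top ≈ 600, bottom ≈ 0; segment ≈ 600.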